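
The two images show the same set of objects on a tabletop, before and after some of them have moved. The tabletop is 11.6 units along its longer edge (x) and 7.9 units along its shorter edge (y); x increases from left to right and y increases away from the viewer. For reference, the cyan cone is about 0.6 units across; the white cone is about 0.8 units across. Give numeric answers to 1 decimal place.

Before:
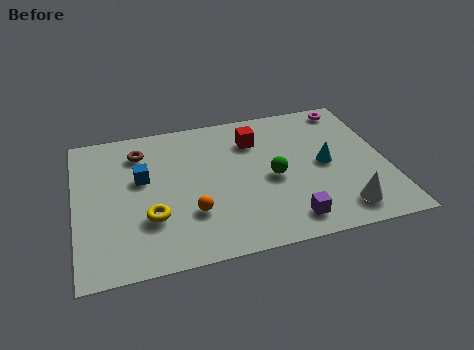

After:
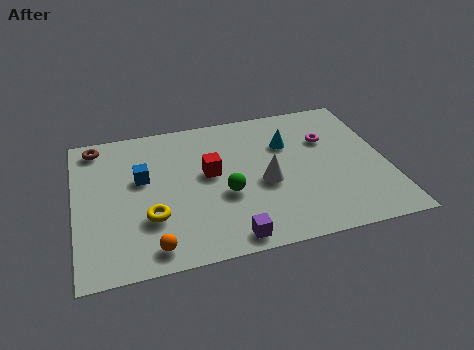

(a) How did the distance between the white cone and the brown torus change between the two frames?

-1.7

They were about 8.7 units apart before and 7.0 after — 1.7 units closer together.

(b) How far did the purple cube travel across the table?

2.2

The purple cube was near (7.7, 1.2) before and (5.5, 0.8) after, so it travelled √(2.2² + 0.4²) ≈ 2.2 units.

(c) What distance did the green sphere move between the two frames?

1.9

The green sphere was near (7.3, 3.6) before and (5.5, 3.1) after, so it travelled √(1.8² + 0.5²) ≈ 1.9 units.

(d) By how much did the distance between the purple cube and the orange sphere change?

-0.9

The distance was about 3.7 in the first image and 2.8 in the second, so they moved 0.9 units closer together.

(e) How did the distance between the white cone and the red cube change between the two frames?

-3.2

The distance was about 5.4 in the first image and 2.2 in the second, so they moved 3.2 units closer together.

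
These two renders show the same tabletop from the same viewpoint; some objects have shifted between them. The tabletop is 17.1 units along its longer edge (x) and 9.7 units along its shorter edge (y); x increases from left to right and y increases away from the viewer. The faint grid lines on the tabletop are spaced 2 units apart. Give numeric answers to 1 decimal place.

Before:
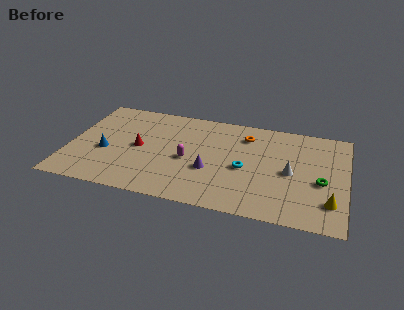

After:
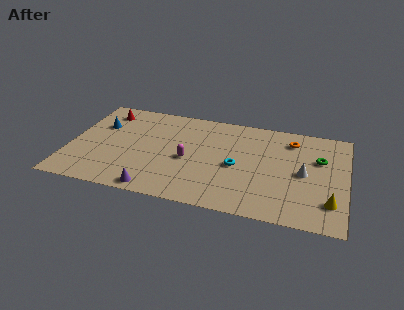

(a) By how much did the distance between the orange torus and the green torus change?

-3.6

They were about 5.9 units apart before and 2.3 after — 3.6 units closer together.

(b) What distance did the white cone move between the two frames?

0.8

The white cone moved from about (13.7, 4.6) to (14.5, 4.7), a distance of √(0.8² + 0.1²) ≈ 0.8.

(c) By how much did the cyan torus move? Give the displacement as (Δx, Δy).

(-0.5, 0.1)

The cyan torus started near (10.9, 4.3) and ended near (10.4, 4.4).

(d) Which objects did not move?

the yellow cone and the magenta capsule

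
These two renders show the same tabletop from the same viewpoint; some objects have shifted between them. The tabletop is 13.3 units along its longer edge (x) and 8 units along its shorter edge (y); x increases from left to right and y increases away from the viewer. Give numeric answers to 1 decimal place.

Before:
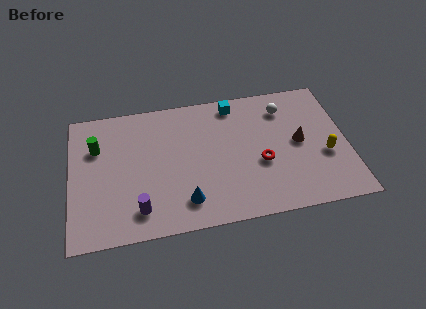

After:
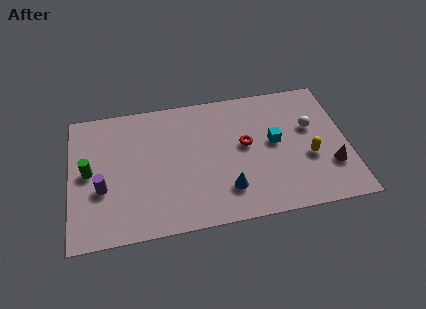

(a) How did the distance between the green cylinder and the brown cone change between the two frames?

+1.8

Before: roughly 9.8 units apart; after: 11.6. That's 1.8 units further apart.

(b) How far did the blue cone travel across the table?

2.0

From (5.4, 1.6) to (7.4, 1.9), the blue cone covered √(2.0² + 0.3²) ≈ 2.0 units.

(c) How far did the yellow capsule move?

0.8

From (12.2, 3.1) to (11.4, 3.1), the yellow capsule covered √(0.8² + 0.0²) ≈ 0.8 units.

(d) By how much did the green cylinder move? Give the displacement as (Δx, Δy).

(-0.4, -1.4)

The green cylinder was at about (1.3, 5.5) and moved to about (0.9, 4.1).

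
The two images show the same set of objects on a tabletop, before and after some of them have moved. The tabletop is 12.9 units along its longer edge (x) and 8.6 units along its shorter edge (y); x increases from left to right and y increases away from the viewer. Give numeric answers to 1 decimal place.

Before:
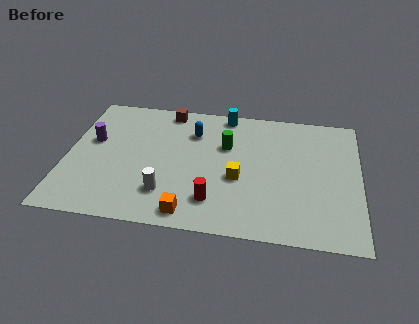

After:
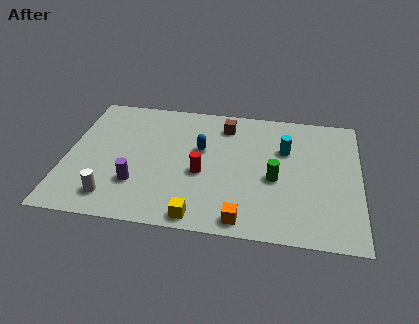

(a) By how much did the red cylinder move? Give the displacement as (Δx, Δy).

(-0.6, 1.7)

The red cylinder started near (6.6, 1.9) and ended near (6.0, 3.6).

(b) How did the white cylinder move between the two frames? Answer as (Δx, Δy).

(-2.3, -0.6)

From the two frames, the white cylinder sits at roughly (4.5, 2.1) before and (2.2, 1.5) after.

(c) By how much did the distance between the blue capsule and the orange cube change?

-0.6

The distance was about 5.3 in the first image and 4.7 in the second, so they moved 0.6 units closer together.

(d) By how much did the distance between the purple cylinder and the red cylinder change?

-3.4

They were about 6.4 units apart before and 3.0 after — 3.4 units closer together.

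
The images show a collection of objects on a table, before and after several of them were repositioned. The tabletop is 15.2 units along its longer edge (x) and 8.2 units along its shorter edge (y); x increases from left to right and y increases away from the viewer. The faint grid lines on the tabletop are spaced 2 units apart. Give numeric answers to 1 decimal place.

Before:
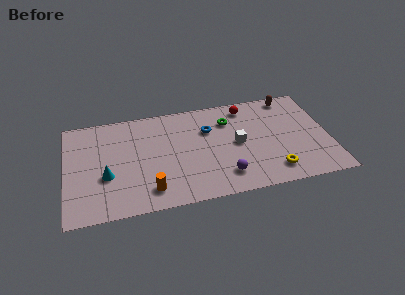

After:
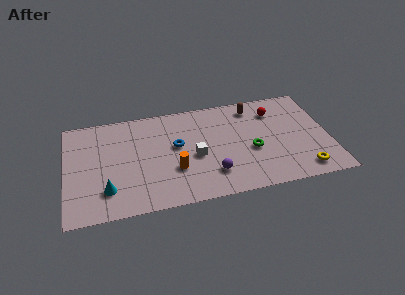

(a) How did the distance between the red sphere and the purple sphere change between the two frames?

+0.3

Before: roughly 5.5 units apart; after: 5.8. That's 0.3 units further apart.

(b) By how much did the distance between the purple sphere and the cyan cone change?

-0.8

They were about 6.8 units apart before and 6.0 after — 0.8 units closer together.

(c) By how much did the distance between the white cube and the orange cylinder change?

-4.4

They were about 5.8 units apart before and 1.4 after — 4.4 units closer together.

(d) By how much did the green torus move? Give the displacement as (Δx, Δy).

(1.2, -2.7)

The green torus started near (9.5, 6.1) and ended near (10.7, 3.4).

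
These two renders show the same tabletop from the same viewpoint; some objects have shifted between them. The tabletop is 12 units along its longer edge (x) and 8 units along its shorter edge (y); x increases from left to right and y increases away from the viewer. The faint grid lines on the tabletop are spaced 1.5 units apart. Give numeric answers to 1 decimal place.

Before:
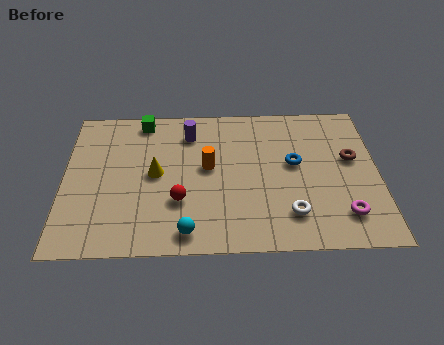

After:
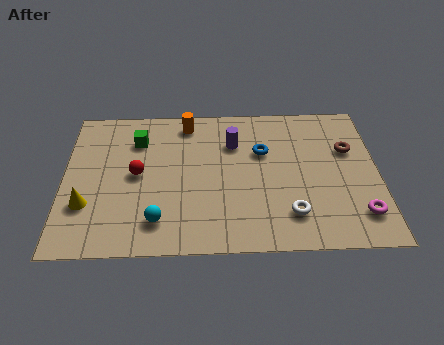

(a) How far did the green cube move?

1.1

The green cube moved from about (3.0, 7.1) to (2.8, 6.0), a distance of √(0.2² + 1.1²) ≈ 1.1.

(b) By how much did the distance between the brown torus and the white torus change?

+0.3

They were about 3.8 units apart before and 4.1 after — 0.3 units further apart.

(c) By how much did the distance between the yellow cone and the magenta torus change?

+2.8

Before: roughly 7.5 units apart; after: 10.3. That's 2.8 units further apart.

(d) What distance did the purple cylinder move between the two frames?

1.8

From (4.8, 6.3) to (6.5, 5.7), the purple cylinder covered √(1.7² + 0.6²) ≈ 1.8 units.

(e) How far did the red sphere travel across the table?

2.2

The red sphere was near (4.4, 2.6) before and (2.8, 4.1) after, so it travelled √(1.6² + 1.5²) ≈ 2.2 units.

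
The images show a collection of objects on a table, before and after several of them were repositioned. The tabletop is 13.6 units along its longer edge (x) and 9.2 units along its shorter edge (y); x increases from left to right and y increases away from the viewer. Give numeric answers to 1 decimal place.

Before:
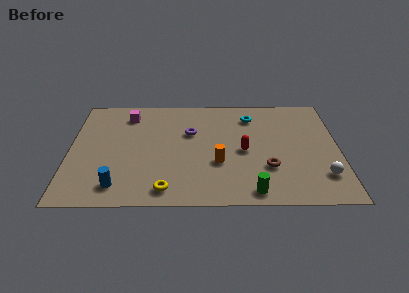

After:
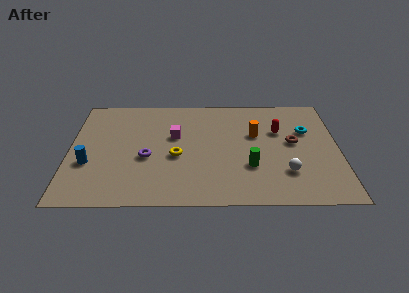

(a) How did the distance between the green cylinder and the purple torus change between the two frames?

-0.5

They were about 5.8 units apart before and 5.3 after — 0.5 units closer together.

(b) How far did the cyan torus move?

3.1

The cyan torus was near (9.2, 7.3) before and (12.0, 6.0) after, so it travelled √(2.8² + 1.3²) ≈ 3.1 units.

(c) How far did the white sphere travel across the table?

1.8

The white sphere moved from about (12.7, 2.2) to (10.9, 2.5), a distance of √(1.8² + 0.3²) ≈ 1.8.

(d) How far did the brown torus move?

2.5

The brown torus was near (10.0, 2.9) before and (11.3, 5.0) after, so it travelled √(1.3² + 2.1²) ≈ 2.5 units.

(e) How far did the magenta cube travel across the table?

3.1

From (2.9, 7.5) to (5.3, 5.6), the magenta cube covered √(2.4² + 1.9²) ≈ 3.1 units.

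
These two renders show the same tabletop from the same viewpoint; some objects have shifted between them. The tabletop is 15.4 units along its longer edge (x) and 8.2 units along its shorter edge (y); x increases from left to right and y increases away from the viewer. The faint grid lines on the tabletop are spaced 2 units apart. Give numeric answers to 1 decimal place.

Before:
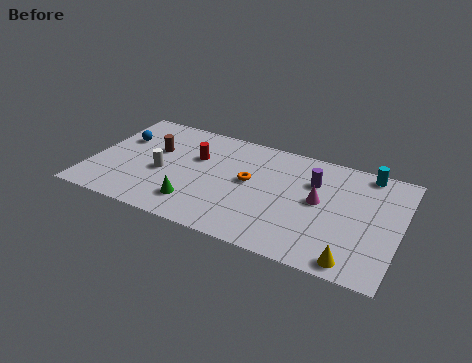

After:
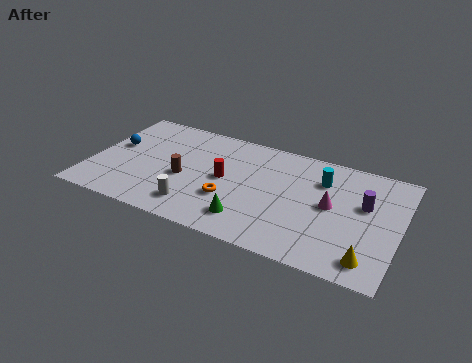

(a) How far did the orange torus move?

1.9

From (7.9, 4.5) to (7.1, 2.8), the orange torus covered √(0.8² + 1.7²) ≈ 1.9 units.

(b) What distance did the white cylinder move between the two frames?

2.7

From (3.6, 3.5) to (5.5, 1.6), the white cylinder covered √(1.9² + 1.9²) ≈ 2.7 units.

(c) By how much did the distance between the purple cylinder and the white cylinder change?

+1.1

Before: roughly 7.7 units apart; after: 8.8. That's 1.1 units further apart.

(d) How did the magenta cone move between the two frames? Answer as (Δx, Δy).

(0.6, -0.1)

From the two frames, the magenta cone sits at roughly (11.4, 4.4) before and (12.0, 4.3) after.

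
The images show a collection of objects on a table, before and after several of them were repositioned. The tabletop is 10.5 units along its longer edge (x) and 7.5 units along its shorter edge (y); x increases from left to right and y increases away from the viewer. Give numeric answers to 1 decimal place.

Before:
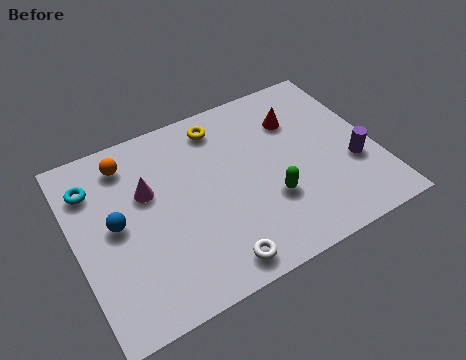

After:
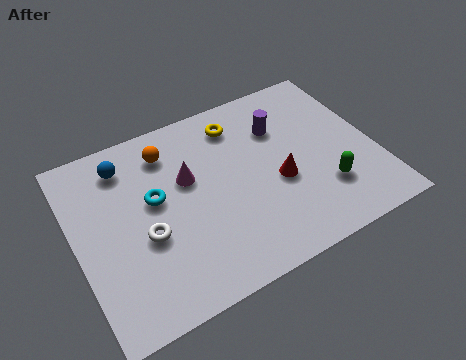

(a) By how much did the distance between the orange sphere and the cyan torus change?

+0.4

They were about 1.4 units apart before and 1.8 after — 0.4 units further apart.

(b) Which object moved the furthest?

the purple cylinder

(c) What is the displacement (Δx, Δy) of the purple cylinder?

(-2.2, 2.6)

The purple cylinder started near (9.6, 2.7) and ended near (7.4, 5.3).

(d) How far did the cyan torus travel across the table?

2.4

The cyan torus moved from about (0.8, 5.7) to (2.8, 4.3), a distance of √(2.0² + 1.4²) ≈ 2.4.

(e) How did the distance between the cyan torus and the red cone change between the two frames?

-2.8

They were about 7.2 units apart before and 4.4 after — 2.8 units closer together.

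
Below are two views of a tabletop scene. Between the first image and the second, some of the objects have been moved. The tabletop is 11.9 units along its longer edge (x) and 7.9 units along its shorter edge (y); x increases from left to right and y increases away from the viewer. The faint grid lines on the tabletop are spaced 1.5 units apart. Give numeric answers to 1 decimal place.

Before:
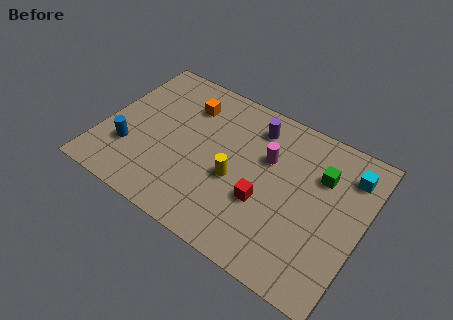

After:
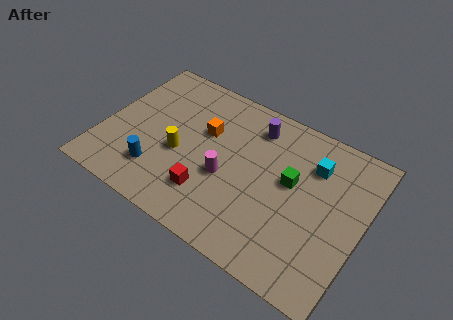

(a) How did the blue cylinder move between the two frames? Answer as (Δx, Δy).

(1.4, -0.5)

From the two frames, the blue cylinder sits at roughly (1.4, 2.4) before and (2.8, 1.9) after.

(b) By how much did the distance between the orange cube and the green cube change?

-2.2

Before: roughly 6.3 units apart; after: 4.1. That's 2.2 units closer together.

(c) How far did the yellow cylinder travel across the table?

2.6

The yellow cylinder moved from about (6.2, 3.3) to (3.6, 3.3), a distance of √(2.6² + 0.0²) ≈ 2.6.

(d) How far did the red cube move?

2.6

From (7.6, 2.9) to (5.2, 2.0), the red cube covered √(2.4² + 0.9²) ≈ 2.6 units.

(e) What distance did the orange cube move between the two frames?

1.4

From (3.5, 6.0) to (4.5, 5.0), the orange cube covered √(1.0² + 1.0²) ≈ 1.4 units.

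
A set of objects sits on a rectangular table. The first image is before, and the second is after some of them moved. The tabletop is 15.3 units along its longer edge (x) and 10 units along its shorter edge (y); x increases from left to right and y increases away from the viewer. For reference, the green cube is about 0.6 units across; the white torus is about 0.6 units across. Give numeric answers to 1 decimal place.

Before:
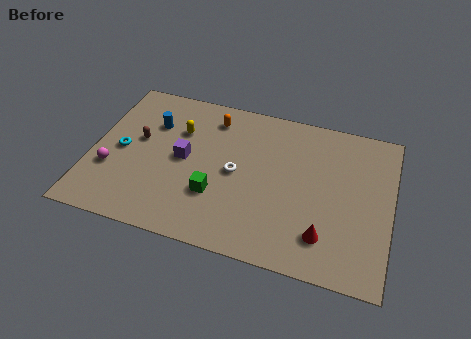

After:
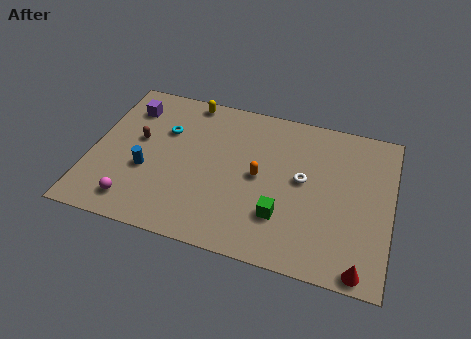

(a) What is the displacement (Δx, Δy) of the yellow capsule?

(0.3, 2.2)

From the two frames, the yellow capsule sits at roughly (4.3, 6.9) before and (4.6, 9.1) after.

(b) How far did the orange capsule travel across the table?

4.2

The orange capsule was near (5.9, 8.2) before and (8.6, 5.0) after, so it travelled √(2.7² + 3.2²) ≈ 4.2 units.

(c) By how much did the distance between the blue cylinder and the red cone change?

+1.1

Before: roughly 10.4 units apart; after: 11.5. That's 1.1 units further apart.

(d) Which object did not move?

the brown capsule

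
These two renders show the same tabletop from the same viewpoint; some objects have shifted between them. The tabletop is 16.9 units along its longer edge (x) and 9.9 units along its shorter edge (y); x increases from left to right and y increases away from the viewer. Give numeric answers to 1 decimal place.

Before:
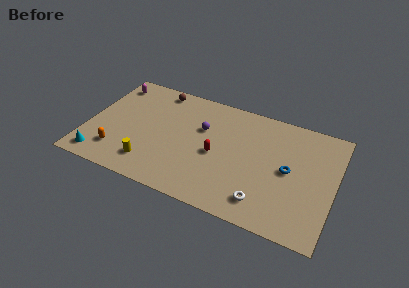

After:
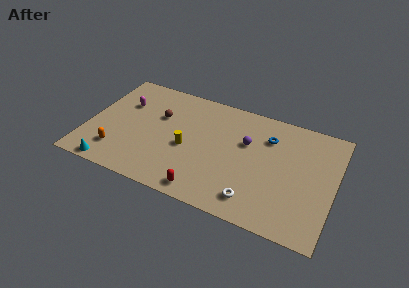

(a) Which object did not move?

the orange capsule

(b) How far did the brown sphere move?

2.4

From (4.3, 8.8) to (4.7, 6.4), the brown sphere covered √(0.4² + 2.4²) ≈ 2.4 units.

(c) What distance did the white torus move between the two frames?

0.6

The white torus was near (12.4, 1.8) before and (11.8, 1.7) after, so it travelled √(0.6² + 0.1²) ≈ 0.6 units.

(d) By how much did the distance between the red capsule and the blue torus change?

+2.3

They were about 4.9 units apart before and 7.2 after — 2.3 units further apart.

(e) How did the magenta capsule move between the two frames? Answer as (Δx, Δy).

(1.1, -1.6)

The magenta capsule was at about (1.1, 8.3) and moved to about (2.2, 6.7).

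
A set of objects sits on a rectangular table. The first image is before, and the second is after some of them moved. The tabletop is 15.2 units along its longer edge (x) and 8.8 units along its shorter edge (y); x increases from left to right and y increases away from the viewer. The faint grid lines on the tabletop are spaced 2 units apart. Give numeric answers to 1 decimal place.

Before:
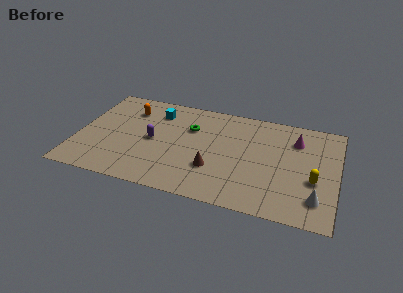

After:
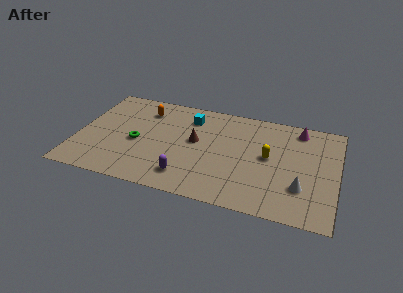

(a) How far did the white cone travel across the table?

1.1

The white cone was near (14.1, 1.9) before and (13.2, 2.6) after, so it travelled √(0.9² + 0.7²) ≈ 1.1 units.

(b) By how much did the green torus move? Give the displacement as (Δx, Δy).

(-3.0, -2.1)

The green torus was at about (6.5, 6.0) and moved to about (3.5, 3.9).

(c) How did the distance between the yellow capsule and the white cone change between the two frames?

+1.4

Before: roughly 1.5 units apart; after: 2.9. That's 1.4 units further apart.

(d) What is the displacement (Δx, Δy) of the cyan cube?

(2.0, 0.0)

From the two frames, the cyan cube sits at roughly (4.4, 6.9) before and (6.4, 6.9) after.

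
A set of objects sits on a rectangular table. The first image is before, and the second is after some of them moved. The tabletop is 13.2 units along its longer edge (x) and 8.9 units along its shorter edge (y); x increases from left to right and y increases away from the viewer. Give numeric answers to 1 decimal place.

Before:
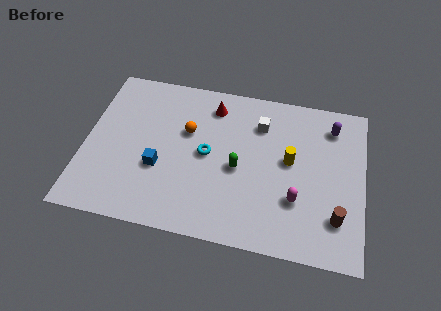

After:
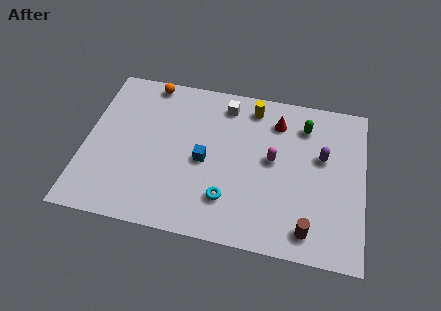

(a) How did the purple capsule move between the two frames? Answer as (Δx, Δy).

(-0.4, -1.8)

The purple capsule was at about (11.6, 7.2) and moved to about (11.2, 5.4).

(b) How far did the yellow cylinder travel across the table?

3.3

The yellow cylinder moved from about (9.7, 4.9) to (7.8, 7.6), a distance of √(1.9² + 2.7²) ≈ 3.3.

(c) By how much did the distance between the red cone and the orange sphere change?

+4.3

Before: roughly 2.0 units apart; after: 6.3. That's 4.3 units further apart.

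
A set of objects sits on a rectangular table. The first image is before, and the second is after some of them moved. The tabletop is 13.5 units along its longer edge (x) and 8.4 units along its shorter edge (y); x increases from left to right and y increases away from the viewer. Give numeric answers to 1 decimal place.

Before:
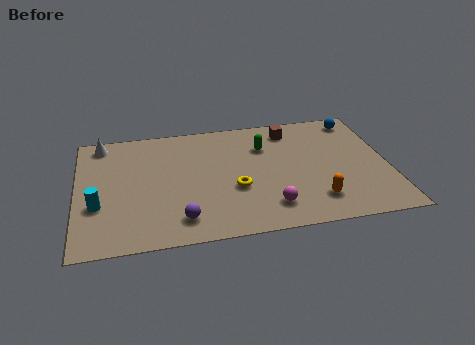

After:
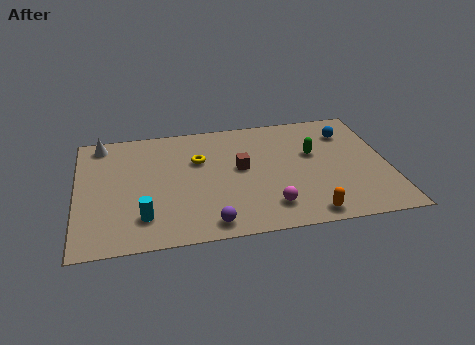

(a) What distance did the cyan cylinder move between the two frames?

2.2

The cyan cylinder was near (0.9, 3.0) before and (2.8, 1.9) after, so it travelled √(1.9² + 1.1²) ≈ 2.2 units.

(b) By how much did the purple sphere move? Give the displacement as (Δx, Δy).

(1.2, -0.5)

The purple sphere was at about (4.4, 1.5) and moved to about (5.6, 1.0).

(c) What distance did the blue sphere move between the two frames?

1.0

The blue sphere moved from about (12.4, 7.3) to (11.9, 6.4), a distance of √(0.5² + 0.9²) ≈ 1.0.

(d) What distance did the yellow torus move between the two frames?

2.7

From (6.8, 3.2) to (5.3, 5.5), the yellow torus covered √(1.5² + 2.3²) ≈ 2.7 units.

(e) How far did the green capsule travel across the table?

2.3

The green capsule was near (8.2, 6.0) before and (10.3, 5.1) after, so it travelled √(2.1² + 0.9²) ≈ 2.3 units.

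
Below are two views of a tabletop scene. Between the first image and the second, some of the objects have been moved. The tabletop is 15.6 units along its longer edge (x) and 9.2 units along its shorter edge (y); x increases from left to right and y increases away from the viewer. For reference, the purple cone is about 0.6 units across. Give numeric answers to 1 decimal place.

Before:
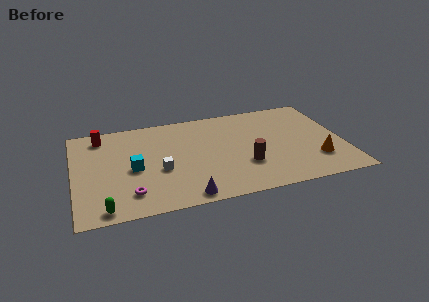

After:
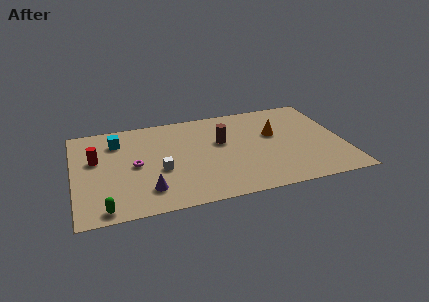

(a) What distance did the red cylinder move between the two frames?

2.2

The red cylinder was near (1.7, 7.8) before and (1.3, 5.6) after, so it travelled √(0.4² + 2.2²) ≈ 2.2 units.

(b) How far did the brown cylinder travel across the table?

2.9

The brown cylinder moved from about (9.8, 3.0) to (8.6, 5.6), a distance of √(1.2² + 2.6²) ≈ 2.9.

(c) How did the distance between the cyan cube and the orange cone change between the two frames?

-1.4

Before: roughly 10.6 units apart; after: 9.2. That's 1.4 units closer together.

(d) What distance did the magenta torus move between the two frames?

2.6

The magenta torus moved from about (3.1, 1.9) to (3.5, 4.5), a distance of √(0.4² + 2.6²) ≈ 2.6.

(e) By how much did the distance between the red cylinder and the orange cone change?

-2.9

They were about 13.3 units apart before and 10.4 after — 2.9 units closer together.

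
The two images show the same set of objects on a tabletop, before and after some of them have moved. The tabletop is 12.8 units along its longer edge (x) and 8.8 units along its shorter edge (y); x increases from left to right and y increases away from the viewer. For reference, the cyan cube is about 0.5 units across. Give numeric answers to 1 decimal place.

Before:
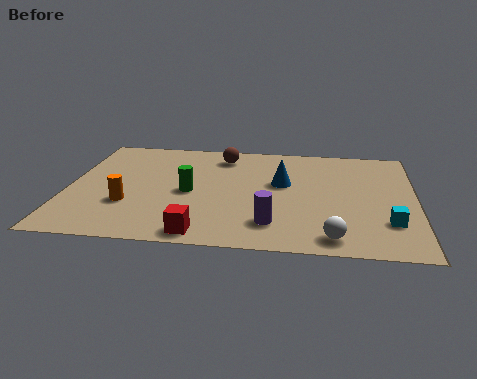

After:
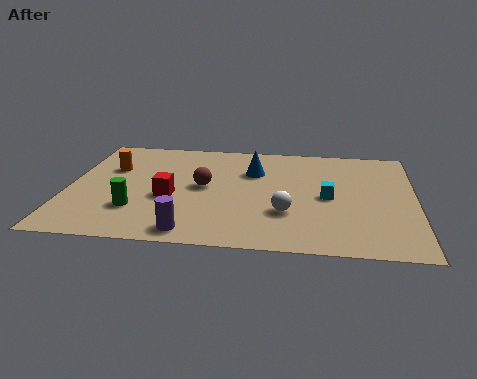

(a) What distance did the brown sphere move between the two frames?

2.8

The brown sphere moved from about (5.6, 7.3) to (5.0, 4.6), a distance of √(0.6² + 2.7²) ≈ 2.8.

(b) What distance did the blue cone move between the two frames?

1.4

The blue cone was near (7.9, 5.2) before and (6.8, 6.1) after, so it travelled √(1.1² + 0.9²) ≈ 1.4 units.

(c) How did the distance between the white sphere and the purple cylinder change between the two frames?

+1.5

Before: roughly 2.3 units apart; after: 3.8. That's 1.5 units further apart.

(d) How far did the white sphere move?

2.4

The white sphere was near (9.8, 1.1) before and (8.1, 2.8) after, so it travelled √(1.7² + 1.7²) ≈ 2.4 units.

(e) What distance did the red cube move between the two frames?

3.0

The red cube was near (5.1, 0.9) before and (3.8, 3.6) after, so it travelled √(1.3² + 2.7²) ≈ 3.0 units.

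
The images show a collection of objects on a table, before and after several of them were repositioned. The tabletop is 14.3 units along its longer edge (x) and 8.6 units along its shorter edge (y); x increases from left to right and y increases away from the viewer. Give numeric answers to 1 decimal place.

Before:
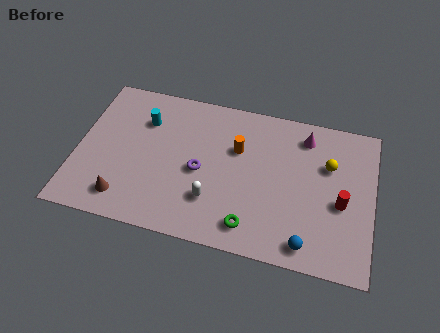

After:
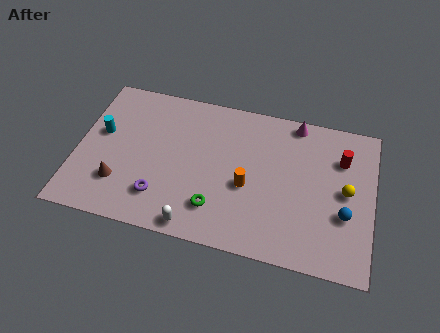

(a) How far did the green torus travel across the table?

1.8

The green torus moved from about (8.6, 1.4) to (6.9, 2.0), a distance of √(1.7² + 0.6²) ≈ 1.8.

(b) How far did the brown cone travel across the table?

0.9

From (2.5, 1.5) to (2.2, 2.3), the brown cone covered √(0.3² + 0.8²) ≈ 0.9 units.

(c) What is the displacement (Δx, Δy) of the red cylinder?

(-0.1, 2.5)

The red cylinder started near (12.8, 3.7) and ended near (12.7, 6.2).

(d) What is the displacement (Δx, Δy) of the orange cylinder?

(0.6, -2.0)

From the two frames, the orange cylinder sits at roughly (7.7, 5.6) before and (8.3, 3.6) after.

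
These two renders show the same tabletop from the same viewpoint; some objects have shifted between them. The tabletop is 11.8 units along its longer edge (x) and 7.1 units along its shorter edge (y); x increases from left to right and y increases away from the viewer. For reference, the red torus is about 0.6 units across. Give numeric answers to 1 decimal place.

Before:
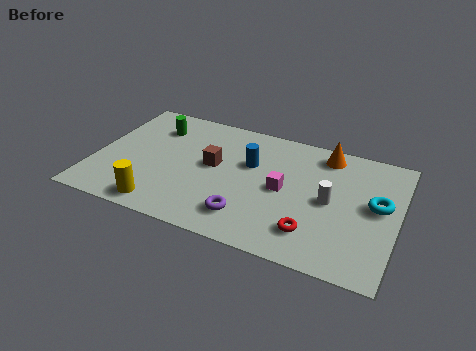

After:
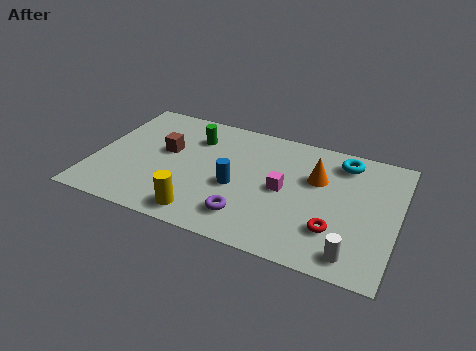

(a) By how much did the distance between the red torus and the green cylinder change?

-0.9

They were about 7.6 units apart before and 6.7 after — 0.9 units closer together.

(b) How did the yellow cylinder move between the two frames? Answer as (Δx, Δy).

(1.6, 0.1)

From the two frames, the yellow cylinder sits at roughly (2.9, 0.9) before and (4.5, 1.0) after.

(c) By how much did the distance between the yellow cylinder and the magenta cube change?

-1.4

Before: roughly 5.2 units apart; after: 3.8. That's 1.4 units closer together.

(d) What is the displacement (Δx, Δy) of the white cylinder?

(1.1, -2.5)

The white cylinder was at about (9.2, 3.5) and moved to about (10.3, 1.0).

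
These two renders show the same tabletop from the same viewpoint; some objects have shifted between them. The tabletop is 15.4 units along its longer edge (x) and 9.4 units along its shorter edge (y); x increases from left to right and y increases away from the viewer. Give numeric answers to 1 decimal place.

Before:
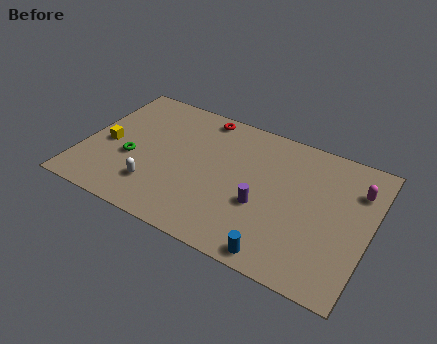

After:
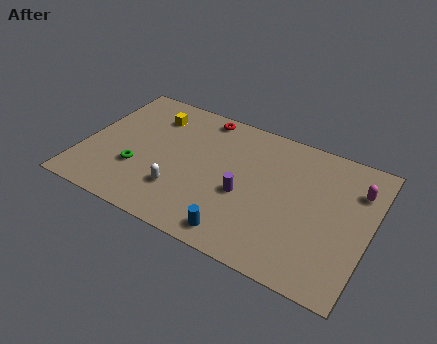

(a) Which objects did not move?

the magenta capsule and the red torus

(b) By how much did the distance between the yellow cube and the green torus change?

+2.7

Before: roughly 1.5 units apart; after: 4.2. That's 2.7 units further apart.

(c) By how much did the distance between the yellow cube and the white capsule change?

+1.7

They were about 3.5 units apart before and 5.2 after — 1.7 units further apart.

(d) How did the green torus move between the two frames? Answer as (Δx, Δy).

(0.4, -0.6)

The green torus started near (2.7, 3.7) and ended near (3.1, 3.1).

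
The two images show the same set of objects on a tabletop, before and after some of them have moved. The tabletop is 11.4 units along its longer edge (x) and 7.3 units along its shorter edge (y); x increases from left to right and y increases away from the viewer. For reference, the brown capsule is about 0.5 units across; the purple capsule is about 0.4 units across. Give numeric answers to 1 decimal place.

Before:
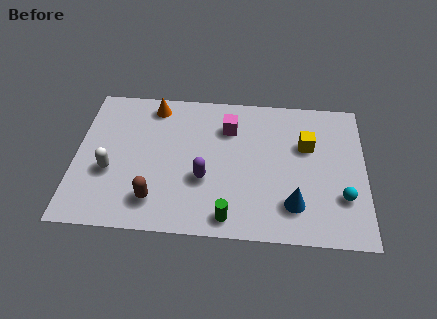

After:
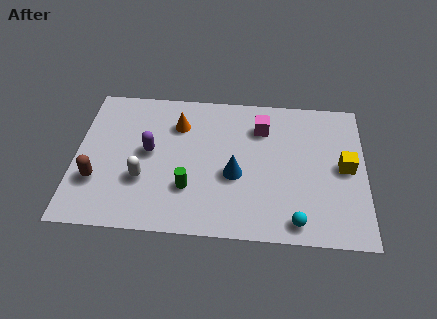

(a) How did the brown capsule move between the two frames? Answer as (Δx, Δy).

(-2.3, 0.8)

The brown capsule started near (3.2, 1.5) and ended near (0.9, 2.3).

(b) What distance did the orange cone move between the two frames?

1.3

The orange cone moved from about (3.0, 6.3) to (4.0, 5.4), a distance of √(1.0² + 0.9²) ≈ 1.3.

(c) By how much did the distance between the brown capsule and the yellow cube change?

+3.1

Before: roughly 6.7 units apart; after: 9.8. That's 3.1 units further apart.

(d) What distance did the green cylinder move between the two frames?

2.1

The green cylinder moved from about (6.1, 0.9) to (4.5, 2.2), a distance of √(1.6² + 1.3²) ≈ 2.1.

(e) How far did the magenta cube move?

1.3

The magenta cube moved from about (6.0, 5.4) to (7.3, 5.5), a distance of √(1.3² + 0.1²) ≈ 1.3.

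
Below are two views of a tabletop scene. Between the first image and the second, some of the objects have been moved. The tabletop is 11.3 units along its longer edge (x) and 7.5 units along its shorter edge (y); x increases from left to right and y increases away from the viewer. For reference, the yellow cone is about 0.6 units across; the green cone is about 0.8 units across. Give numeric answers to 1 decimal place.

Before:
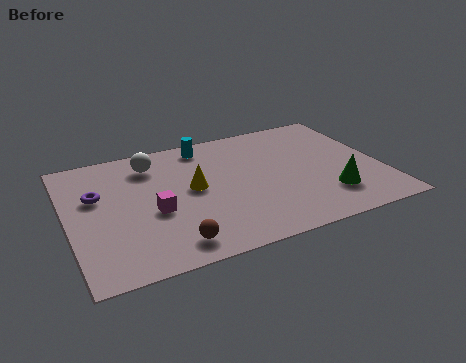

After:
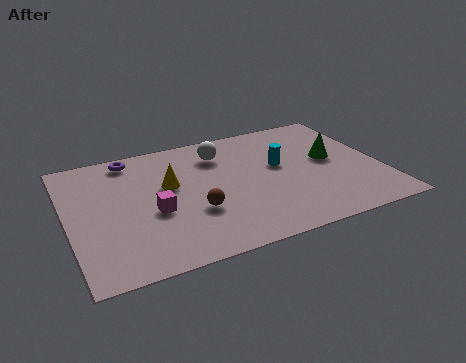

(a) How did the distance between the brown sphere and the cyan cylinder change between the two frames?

-2.0

The distance was about 5.7 in the first image and 3.7 in the second, so they moved 2.0 units closer together.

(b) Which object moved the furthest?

the cyan cylinder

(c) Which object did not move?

the magenta cube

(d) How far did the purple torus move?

2.4

From (1.1, 4.7) to (2.5, 6.6), the purple torus covered √(1.4² + 1.9²) ≈ 2.4 units.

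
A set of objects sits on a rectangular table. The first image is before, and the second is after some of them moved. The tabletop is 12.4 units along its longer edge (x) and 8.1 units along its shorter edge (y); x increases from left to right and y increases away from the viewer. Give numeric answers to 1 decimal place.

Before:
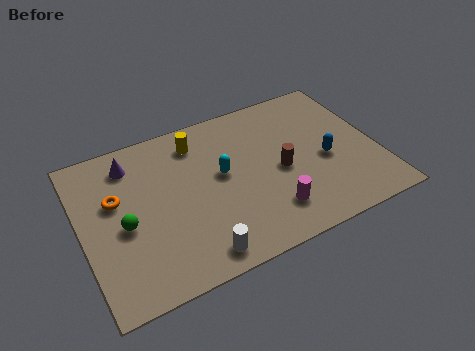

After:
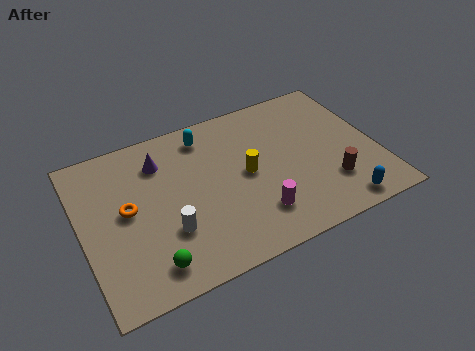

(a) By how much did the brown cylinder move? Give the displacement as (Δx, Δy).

(1.9, -1.5)

From the two frames, the brown cylinder sits at roughly (8.3, 3.7) before and (10.2, 2.2) after.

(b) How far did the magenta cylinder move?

0.6

From (7.6, 1.8) to (7.0, 1.9), the magenta cylinder covered √(0.6² + 0.1²) ≈ 0.6 units.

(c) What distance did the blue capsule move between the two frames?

2.6

The blue capsule moved from about (10.2, 3.5) to (10.4, 0.9), a distance of √(0.2² + 2.6²) ≈ 2.6.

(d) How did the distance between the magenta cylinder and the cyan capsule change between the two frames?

+1.9

Before: roughly 3.2 units apart; after: 5.1. That's 1.9 units further apart.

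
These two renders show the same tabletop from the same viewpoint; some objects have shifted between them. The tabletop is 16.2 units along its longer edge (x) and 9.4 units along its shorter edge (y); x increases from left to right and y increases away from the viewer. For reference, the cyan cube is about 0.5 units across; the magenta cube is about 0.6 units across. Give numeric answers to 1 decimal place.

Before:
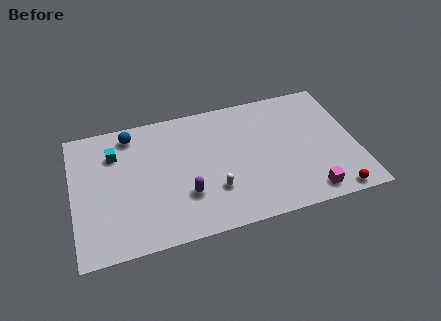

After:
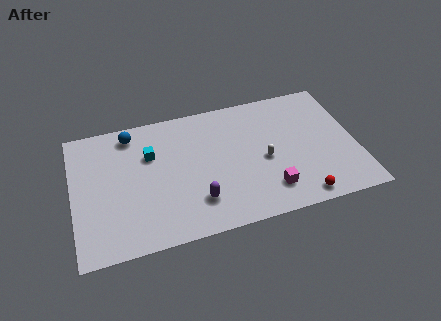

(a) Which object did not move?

the blue sphere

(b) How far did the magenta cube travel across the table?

2.3

From (13.2, 1.2) to (11.0, 2.0), the magenta cube covered √(2.2² + 0.8²) ≈ 2.3 units.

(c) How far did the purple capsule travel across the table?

0.8

The purple capsule was near (6.3, 2.9) before and (6.9, 2.3) after, so it travelled √(0.6² + 0.6²) ≈ 0.8 units.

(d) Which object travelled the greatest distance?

the white capsule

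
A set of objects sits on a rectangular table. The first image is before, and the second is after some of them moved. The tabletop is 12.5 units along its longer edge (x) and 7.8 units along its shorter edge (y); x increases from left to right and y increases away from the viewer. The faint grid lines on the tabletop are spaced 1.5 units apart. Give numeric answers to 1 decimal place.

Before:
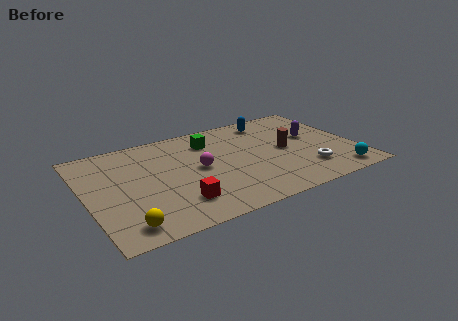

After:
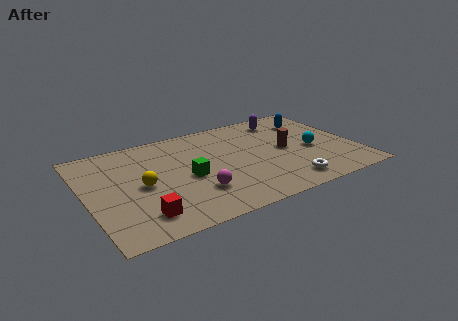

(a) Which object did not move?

the brown cylinder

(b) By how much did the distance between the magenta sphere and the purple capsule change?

+1.0

Before: roughly 5.5 units apart; after: 6.5. That's 1.0 units further apart.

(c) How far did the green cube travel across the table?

2.9

The green cube was near (6.0, 6.0) before and (4.6, 3.5) after, so it travelled √(1.4² + 2.5²) ≈ 2.9 units.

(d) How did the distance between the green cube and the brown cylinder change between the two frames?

+0.8

They were about 3.9 units apart before and 4.7 after — 0.8 units further apart.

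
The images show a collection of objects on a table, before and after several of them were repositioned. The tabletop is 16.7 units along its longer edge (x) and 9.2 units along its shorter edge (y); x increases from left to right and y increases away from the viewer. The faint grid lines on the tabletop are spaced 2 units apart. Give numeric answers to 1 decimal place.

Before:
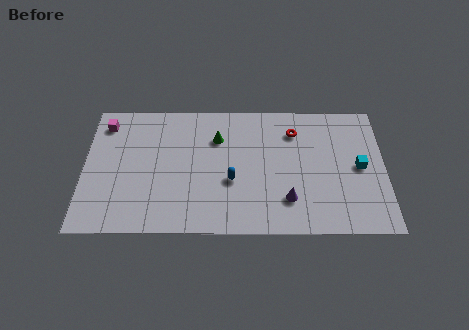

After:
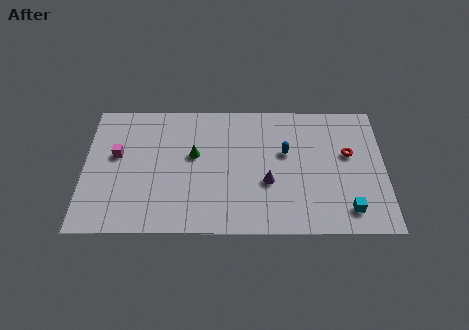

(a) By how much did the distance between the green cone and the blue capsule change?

+2.0

Before: roughly 3.1 units apart; after: 5.1. That's 2.0 units further apart.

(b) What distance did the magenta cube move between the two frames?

2.3

The magenta cube was near (1.1, 7.6) before and (1.8, 5.4) after, so it travelled √(0.7² + 2.2²) ≈ 2.3 units.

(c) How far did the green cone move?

1.8

The green cone moved from about (7.4, 6.6) to (6.1, 5.4), a distance of √(1.3² + 1.2²) ≈ 1.8.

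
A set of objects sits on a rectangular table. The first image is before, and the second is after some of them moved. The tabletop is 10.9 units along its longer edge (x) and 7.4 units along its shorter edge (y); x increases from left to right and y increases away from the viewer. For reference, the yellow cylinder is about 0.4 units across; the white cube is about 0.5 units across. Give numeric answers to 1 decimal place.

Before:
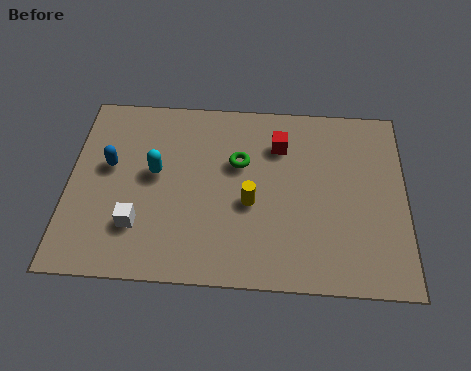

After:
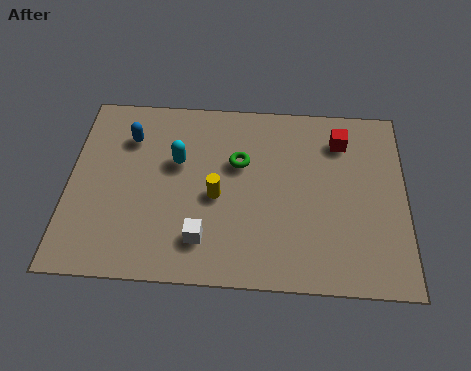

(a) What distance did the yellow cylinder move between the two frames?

1.1

The yellow cylinder was near (5.9, 3.1) before and (4.8, 3.3) after, so it travelled √(1.1² + 0.2²) ≈ 1.1 units.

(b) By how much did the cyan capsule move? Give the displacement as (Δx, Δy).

(0.7, 0.5)

The cyan capsule started near (2.8, 4.1) and ended near (3.5, 4.6).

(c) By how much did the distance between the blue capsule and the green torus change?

-0.5

They were about 4.2 units apart before and 3.7 after — 0.5 units closer together.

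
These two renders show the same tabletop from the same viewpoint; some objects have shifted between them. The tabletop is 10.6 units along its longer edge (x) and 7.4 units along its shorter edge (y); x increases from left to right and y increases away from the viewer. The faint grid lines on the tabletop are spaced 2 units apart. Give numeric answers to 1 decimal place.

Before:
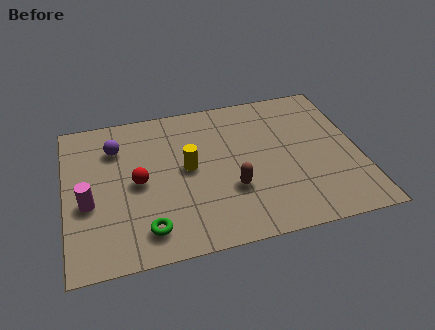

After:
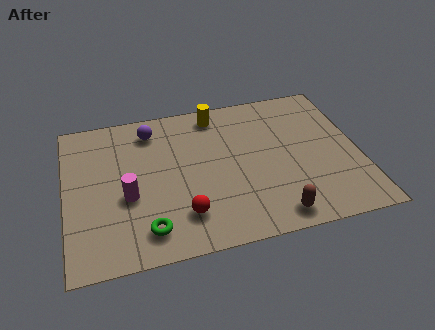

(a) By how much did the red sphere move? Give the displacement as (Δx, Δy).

(1.5, -1.9)

From the two frames, the red sphere sits at roughly (2.6, 3.6) before and (4.1, 1.7) after.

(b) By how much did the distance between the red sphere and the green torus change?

-0.9

Before: roughly 2.3 units apart; after: 1.4. That's 0.9 units closer together.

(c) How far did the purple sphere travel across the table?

1.4

The purple sphere moved from about (1.9, 5.5) to (3.2, 6.1), a distance of √(1.3² + 0.6²) ≈ 1.4.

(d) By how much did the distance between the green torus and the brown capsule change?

+1.2

Before: roughly 3.3 units apart; after: 4.5. That's 1.2 units further apart.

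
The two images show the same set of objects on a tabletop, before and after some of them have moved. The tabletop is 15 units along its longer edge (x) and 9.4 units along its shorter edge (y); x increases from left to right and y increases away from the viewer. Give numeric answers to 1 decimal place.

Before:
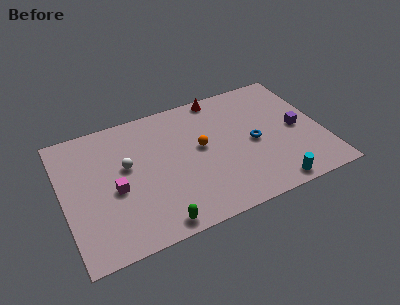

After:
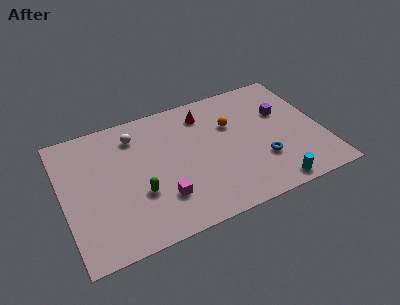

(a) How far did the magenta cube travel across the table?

3.0

From (2.9, 4.1) to (5.4, 2.5), the magenta cube covered √(2.5² + 1.6²) ≈ 3.0 units.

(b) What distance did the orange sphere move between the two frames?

2.1

The orange sphere moved from about (8.0, 5.2) to (9.9, 6.2), a distance of √(1.9² + 1.0²) ≈ 2.1.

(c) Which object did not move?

the cyan cylinder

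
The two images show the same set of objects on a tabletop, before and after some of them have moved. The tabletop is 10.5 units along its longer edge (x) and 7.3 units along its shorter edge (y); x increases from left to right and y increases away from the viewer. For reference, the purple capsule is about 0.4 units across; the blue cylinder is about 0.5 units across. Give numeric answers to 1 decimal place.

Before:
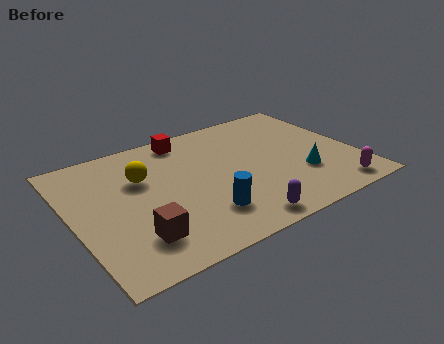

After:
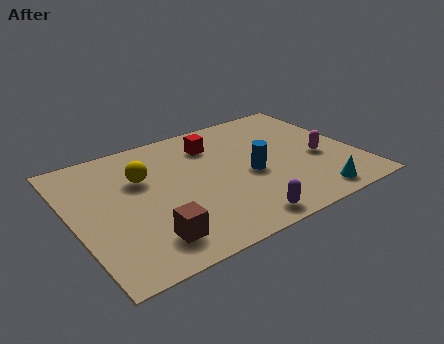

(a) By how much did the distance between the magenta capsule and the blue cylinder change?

-2.3

They were about 4.9 units apart before and 2.6 after — 2.3 units closer together.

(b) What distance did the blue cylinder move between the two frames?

2.4

The blue cylinder was near (4.5, 1.8) before and (6.5, 3.2) after, so it travelled √(2.0² + 1.4²) ≈ 2.4 units.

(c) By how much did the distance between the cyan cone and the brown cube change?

-0.3

They were about 6.3 units apart before and 6.0 after — 0.3 units closer together.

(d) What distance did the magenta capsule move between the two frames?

2.1

The magenta capsule was near (9.3, 0.9) before and (9.1, 3.0) after, so it travelled √(0.2² + 2.1²) ≈ 2.1 units.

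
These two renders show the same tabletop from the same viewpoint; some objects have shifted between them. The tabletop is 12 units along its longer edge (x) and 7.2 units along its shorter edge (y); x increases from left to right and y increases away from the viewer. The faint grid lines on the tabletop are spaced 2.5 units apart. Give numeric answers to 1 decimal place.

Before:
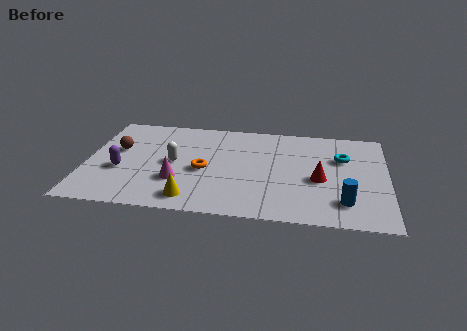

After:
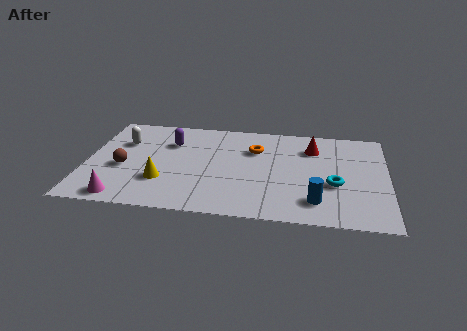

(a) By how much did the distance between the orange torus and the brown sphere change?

+1.9

Before: roughly 3.7 units apart; after: 5.6. That's 1.9 units further apart.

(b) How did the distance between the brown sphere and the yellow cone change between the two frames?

-2.7

The distance was about 4.5 in the first image and 1.8 in the second, so they moved 2.7 units closer together.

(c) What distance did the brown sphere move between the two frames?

1.3

The brown sphere was near (1.2, 4.3) before and (1.5, 3.0) after, so it travelled √(0.3² + 1.3²) ≈ 1.3 units.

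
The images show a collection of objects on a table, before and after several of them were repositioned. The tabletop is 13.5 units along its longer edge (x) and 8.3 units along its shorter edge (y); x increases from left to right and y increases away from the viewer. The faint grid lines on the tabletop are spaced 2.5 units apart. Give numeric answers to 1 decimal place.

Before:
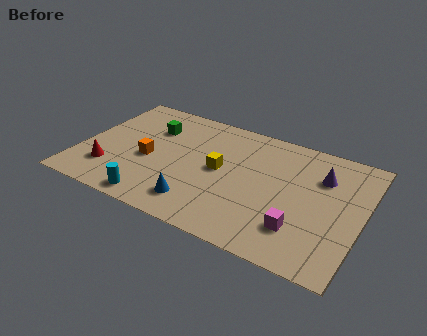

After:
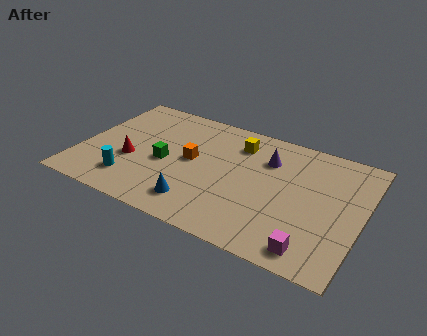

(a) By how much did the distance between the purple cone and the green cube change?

-3.1

The distance was about 8.3 in the first image and 5.2 in the second, so they moved 3.1 units closer together.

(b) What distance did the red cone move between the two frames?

1.4

The red cone moved from about (1.6, 2.1) to (2.5, 3.2), a distance of √(0.9² + 1.1²) ≈ 1.4.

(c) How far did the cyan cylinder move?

1.6

The cyan cylinder was near (4.0, 0.9) before and (2.7, 1.8) after, so it travelled √(1.3² + 0.9²) ≈ 1.6 units.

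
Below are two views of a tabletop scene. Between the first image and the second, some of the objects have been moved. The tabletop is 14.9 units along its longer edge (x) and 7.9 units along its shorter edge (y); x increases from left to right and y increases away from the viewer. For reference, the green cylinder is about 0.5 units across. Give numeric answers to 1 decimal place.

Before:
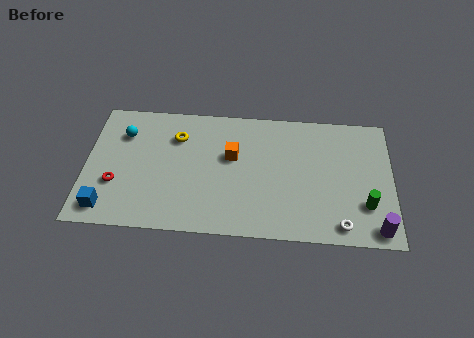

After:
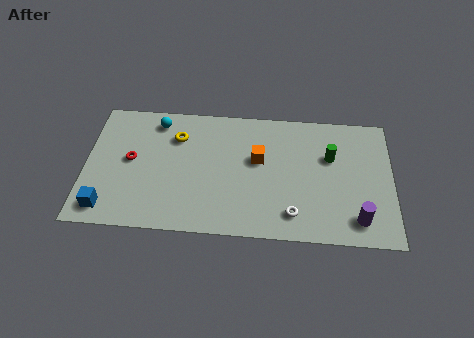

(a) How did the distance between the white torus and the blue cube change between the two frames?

-2.3

The distance was about 11.3 in the first image and 9.0 in the second, so they moved 2.3 units closer together.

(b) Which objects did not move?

the yellow torus and the blue cube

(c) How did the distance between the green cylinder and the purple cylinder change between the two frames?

+2.4

Before: roughly 1.5 units apart; after: 3.9. That's 2.4 units further apart.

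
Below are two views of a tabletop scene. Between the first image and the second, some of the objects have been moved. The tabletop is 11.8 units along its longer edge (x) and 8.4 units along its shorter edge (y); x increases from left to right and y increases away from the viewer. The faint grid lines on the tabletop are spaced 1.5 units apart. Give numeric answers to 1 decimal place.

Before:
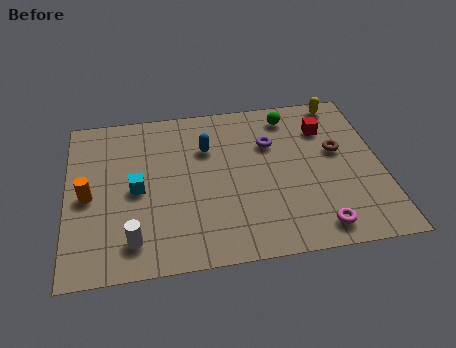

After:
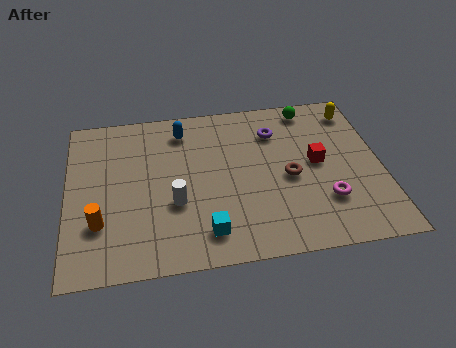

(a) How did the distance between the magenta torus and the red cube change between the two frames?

-3.1

They were about 5.1 units apart before and 2.0 after — 3.1 units closer together.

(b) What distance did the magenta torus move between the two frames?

1.4

The magenta torus was near (9.2, 1.1) before and (9.6, 2.4) after, so it travelled √(0.4² + 1.3²) ≈ 1.4 units.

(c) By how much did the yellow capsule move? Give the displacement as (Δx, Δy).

(0.5, -0.6)

From the two frames, the yellow capsule sits at roughly (10.5, 7.6) before and (11.0, 7.0) after.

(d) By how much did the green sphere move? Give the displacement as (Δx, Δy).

(0.8, 0.3)

The green sphere was at about (8.5, 7.1) and moved to about (9.3, 7.4).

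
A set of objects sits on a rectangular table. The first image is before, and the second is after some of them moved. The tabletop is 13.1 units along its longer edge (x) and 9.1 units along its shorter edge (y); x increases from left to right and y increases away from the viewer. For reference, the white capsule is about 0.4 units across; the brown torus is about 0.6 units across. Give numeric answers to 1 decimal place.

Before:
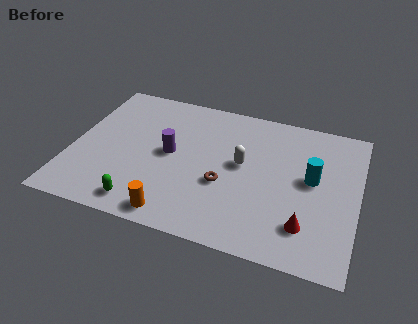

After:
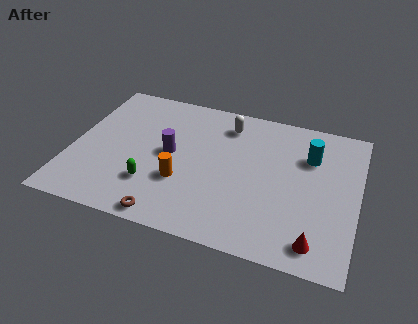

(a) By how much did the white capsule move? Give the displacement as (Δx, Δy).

(-0.9, 2.4)

The white capsule was at about (7.8, 5.0) and moved to about (6.9, 7.4).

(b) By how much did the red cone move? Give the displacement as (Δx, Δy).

(0.5, -0.8)

The red cone was at about (10.9, 2.1) and moved to about (11.4, 1.3).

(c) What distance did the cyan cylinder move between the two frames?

1.4

The cyan cylinder was near (11.0, 5.0) before and (10.8, 6.4) after, so it travelled √(0.2² + 1.4²) ≈ 1.4 units.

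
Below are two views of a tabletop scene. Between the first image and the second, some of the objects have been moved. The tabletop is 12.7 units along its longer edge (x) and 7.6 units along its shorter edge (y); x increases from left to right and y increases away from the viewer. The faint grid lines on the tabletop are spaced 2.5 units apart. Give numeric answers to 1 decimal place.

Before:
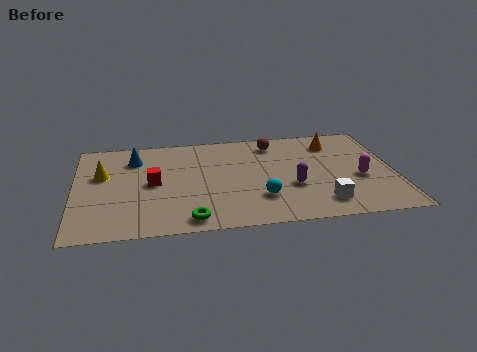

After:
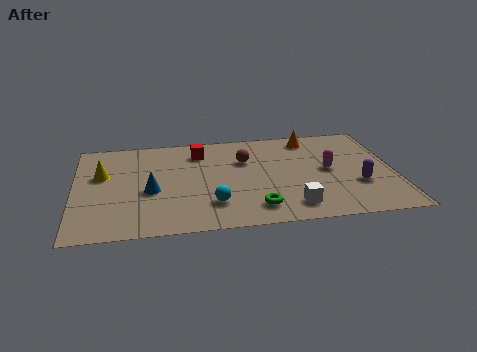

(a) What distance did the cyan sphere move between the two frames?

1.9

From (7.3, 2.1) to (5.4, 1.9), the cyan sphere covered √(1.9² + 0.2²) ≈ 1.9 units.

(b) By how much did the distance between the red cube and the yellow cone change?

+1.9

Before: roughly 2.2 units apart; after: 4.1. That's 1.9 units further apart.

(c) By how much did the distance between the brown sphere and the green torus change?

-2.7

Before: roughly 6.4 units apart; after: 3.7. That's 2.7 units closer together.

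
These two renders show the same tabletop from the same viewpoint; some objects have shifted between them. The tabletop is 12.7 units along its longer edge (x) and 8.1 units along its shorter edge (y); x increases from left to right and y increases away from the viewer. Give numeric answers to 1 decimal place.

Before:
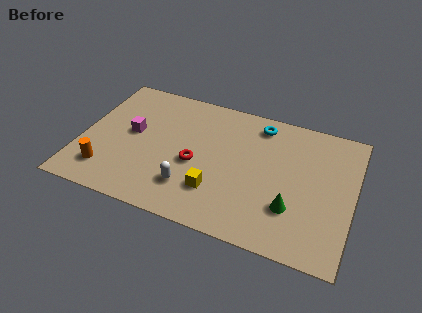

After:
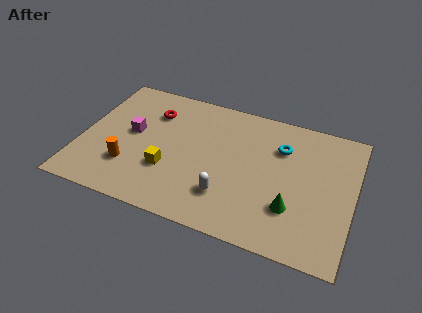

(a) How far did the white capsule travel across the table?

1.7

The white capsule was near (5.3, 2.0) before and (7.0, 2.1) after, so it travelled √(1.7² + 0.1²) ≈ 1.7 units.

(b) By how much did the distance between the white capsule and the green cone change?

-1.7

Before: roughly 4.7 units apart; after: 3.0. That's 1.7 units closer together.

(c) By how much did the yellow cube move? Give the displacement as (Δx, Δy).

(-2.3, 0.5)

From the two frames, the yellow cube sits at roughly (6.5, 2.2) before and (4.2, 2.7) after.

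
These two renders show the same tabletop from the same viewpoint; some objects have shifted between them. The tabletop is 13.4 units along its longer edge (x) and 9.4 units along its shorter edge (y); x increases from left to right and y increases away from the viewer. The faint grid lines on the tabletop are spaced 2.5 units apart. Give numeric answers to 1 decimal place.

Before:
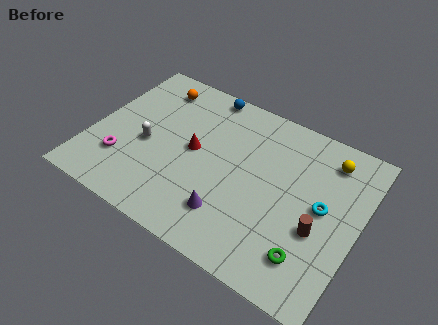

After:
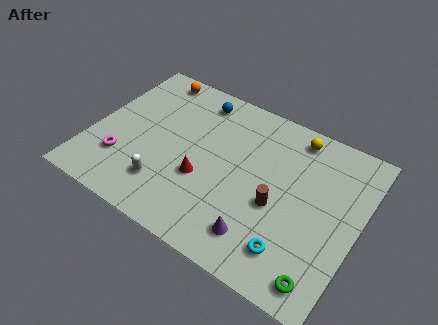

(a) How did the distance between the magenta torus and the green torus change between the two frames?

+0.9

They were about 9.6 units apart before and 10.5 after — 0.9 units further apart.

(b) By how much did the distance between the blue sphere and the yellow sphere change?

-1.6

Before: roughly 6.6 units apart; after: 5.0. That's 1.6 units closer together.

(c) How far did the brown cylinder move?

2.1

The brown cylinder was near (11.6, 3.6) before and (9.5, 3.9) after, so it travelled √(2.1² + 0.3²) ≈ 2.1 units.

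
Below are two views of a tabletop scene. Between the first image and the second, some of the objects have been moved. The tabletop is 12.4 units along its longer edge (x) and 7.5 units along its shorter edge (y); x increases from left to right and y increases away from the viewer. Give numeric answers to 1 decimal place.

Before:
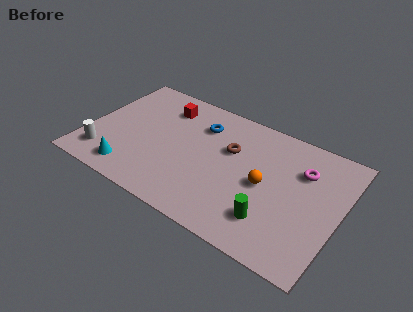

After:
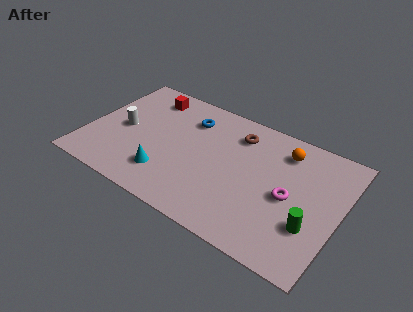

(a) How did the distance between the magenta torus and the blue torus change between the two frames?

+0.6

Before: roughly 5.1 units apart; after: 5.7. That's 0.6 units further apart.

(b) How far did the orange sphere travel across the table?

2.5

The orange sphere was near (8.8, 3.6) before and (9.4, 6.0) after, so it travelled √(0.6² + 2.4²) ≈ 2.5 units.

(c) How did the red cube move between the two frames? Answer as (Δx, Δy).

(-0.9, 0.3)

The red cube started near (3.4, 5.9) and ended near (2.5, 6.2).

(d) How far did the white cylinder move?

2.2

The white cylinder moved from about (1.1, 1.5) to (1.7, 3.6), a distance of √(0.6² + 2.1²) ≈ 2.2.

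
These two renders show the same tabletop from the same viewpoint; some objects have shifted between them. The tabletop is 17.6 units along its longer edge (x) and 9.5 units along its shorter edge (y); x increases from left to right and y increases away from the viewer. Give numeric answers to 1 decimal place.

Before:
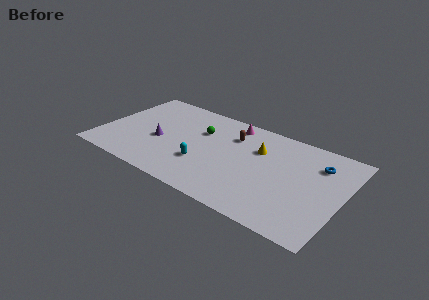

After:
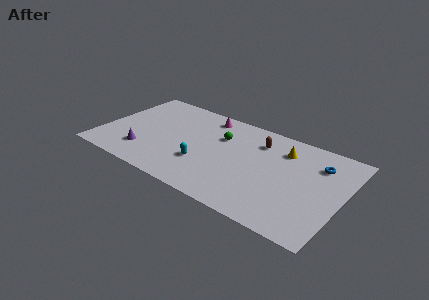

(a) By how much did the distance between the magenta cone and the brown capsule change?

+2.9

Before: roughly 1.3 units apart; after: 4.2. That's 2.9 units further apart.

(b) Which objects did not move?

the blue torus and the cyan capsule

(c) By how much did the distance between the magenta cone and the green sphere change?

-0.6

The distance was about 2.8 in the first image and 2.2 in the second, so they moved 0.6 units closer together.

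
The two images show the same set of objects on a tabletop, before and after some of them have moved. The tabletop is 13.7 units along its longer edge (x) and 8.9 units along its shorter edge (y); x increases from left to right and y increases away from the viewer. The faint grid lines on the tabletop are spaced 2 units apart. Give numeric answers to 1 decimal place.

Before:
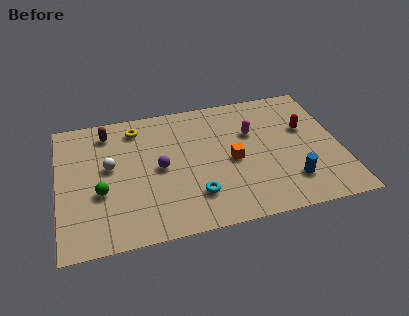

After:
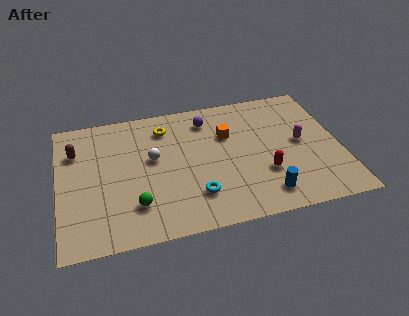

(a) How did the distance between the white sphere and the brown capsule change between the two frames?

+1.5

They were about 2.4 units apart before and 3.9 after — 1.5 units further apart.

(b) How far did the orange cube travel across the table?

1.8

From (8.4, 4.1) to (8.3, 5.9), the orange cube covered √(0.1² + 1.8²) ≈ 1.8 units.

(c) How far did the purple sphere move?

3.8

The purple sphere was near (4.9, 4.4) before and (7.4, 7.2) after, so it travelled √(2.5² + 2.8²) ≈ 3.8 units.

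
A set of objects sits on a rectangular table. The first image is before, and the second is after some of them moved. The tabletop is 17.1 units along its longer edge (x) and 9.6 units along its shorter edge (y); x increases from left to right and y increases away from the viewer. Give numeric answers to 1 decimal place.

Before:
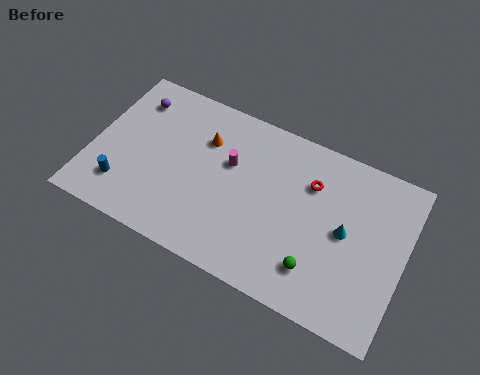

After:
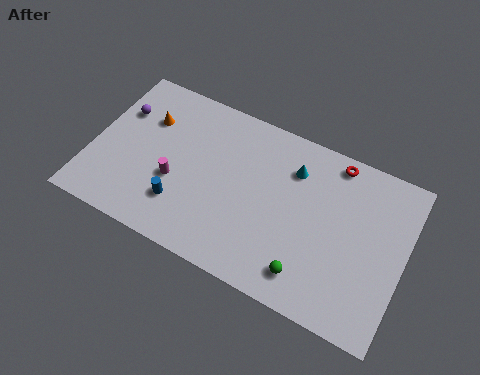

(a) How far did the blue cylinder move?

3.2

The blue cylinder moved from about (2.0, 2.2) to (5.2, 2.5), a distance of √(3.2² + 0.3²) ≈ 3.2.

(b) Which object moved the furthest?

the cyan cone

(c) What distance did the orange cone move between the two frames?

3.2

The orange cone was near (5.9, 6.8) before and (2.7, 6.7) after, so it travelled √(3.2² + 0.1²) ≈ 3.2 units.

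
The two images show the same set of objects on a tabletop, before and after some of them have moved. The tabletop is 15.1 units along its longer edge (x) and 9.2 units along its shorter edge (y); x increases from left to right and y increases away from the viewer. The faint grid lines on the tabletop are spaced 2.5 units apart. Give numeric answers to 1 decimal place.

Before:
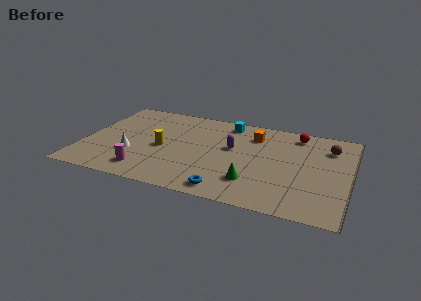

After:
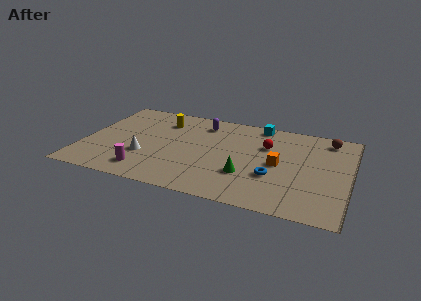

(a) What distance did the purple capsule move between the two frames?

2.8

The purple capsule was near (8.4, 5.4) before and (6.5, 7.5) after, so it travelled √(1.9² + 2.1²) ≈ 2.8 units.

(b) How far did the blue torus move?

3.2

From (8.5, 1.1) to (10.9, 3.2), the blue torus covered √(2.4² + 2.1²) ≈ 3.2 units.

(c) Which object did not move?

the magenta cylinder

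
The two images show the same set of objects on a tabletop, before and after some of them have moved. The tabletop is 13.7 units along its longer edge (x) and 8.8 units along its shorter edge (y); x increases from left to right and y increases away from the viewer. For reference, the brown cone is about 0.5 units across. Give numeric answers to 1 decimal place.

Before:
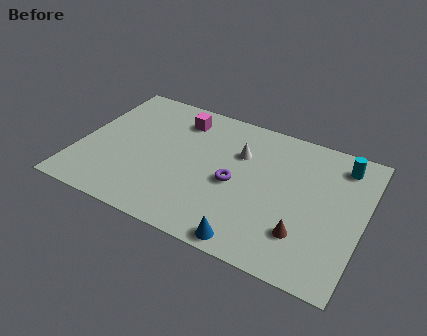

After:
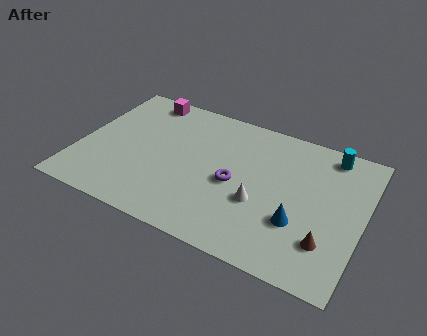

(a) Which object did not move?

the purple torus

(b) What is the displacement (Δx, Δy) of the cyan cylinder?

(-0.6, 0.4)

The cyan cylinder started near (12.4, 7.3) and ended near (11.8, 7.7).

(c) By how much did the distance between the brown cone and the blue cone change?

-1.2

The distance was about 2.7 in the first image and 1.5 in the second, so they moved 1.2 units closer together.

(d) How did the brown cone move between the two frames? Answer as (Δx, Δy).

(1.1, 0.0)

The brown cone started near (11.1, 2.3) and ended near (12.2, 2.3).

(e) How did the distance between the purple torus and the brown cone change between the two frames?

+1.0

They were about 3.9 units apart before and 4.9 after — 1.0 units further apart.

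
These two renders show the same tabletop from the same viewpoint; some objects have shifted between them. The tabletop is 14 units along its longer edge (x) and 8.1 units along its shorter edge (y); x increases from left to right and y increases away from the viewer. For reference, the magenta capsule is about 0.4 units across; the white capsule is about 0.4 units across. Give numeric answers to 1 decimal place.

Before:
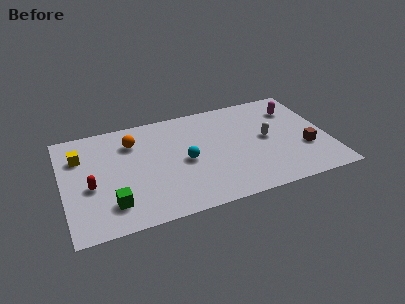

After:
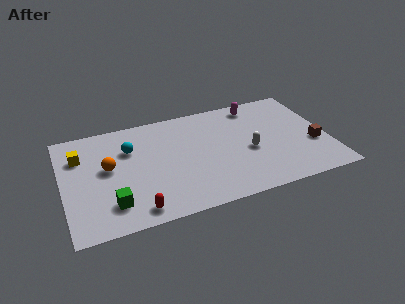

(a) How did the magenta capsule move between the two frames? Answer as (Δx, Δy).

(-2.0, 0.9)

The magenta capsule was at about (12.5, 6.1) and moved to about (10.5, 7.0).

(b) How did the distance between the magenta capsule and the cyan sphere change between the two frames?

+0.5

They were about 6.5 units apart before and 7.0 after — 0.5 units further apart.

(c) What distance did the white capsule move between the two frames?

1.2

The white capsule moved from about (10.8, 4.2) to (9.8, 3.5), a distance of √(1.0² + 0.7²) ≈ 1.2.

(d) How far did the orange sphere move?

2.1

From (3.8, 6.1) to (2.4, 4.5), the orange sphere covered √(1.4² + 1.6²) ≈ 2.1 units.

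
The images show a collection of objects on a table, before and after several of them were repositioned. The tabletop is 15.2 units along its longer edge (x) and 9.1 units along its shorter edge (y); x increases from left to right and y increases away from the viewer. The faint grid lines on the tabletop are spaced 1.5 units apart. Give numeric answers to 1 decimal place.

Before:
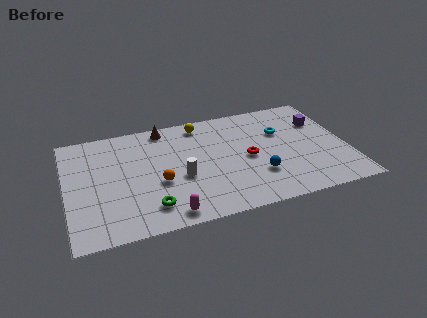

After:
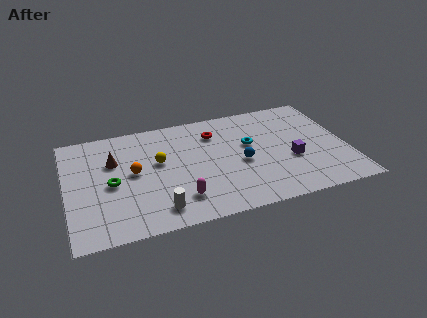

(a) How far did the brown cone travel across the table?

3.6

The brown cone moved from about (5.5, 8.1) to (2.6, 6.0), a distance of √(2.9² + 2.1²) ≈ 3.6.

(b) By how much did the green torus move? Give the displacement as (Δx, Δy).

(-1.9, 2.4)

From the two frames, the green torus sits at roughly (4.3, 1.8) before and (2.4, 4.2) after.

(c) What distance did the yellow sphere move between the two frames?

3.6

From (7.5, 7.9) to (5.0, 5.3), the yellow sphere covered √(2.5² + 2.6²) ≈ 3.6 units.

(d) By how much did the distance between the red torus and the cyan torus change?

-0.3

Before: roughly 2.6 units apart; after: 2.3. That's 0.3 units closer together.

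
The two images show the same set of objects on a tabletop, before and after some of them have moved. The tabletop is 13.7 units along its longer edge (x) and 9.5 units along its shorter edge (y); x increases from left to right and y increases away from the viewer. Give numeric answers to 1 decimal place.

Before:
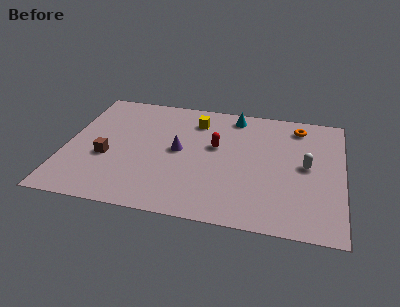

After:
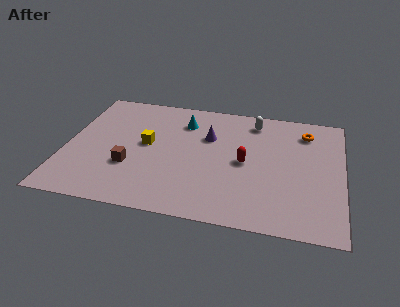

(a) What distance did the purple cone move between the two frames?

2.0

The purple cone was near (5.6, 4.9) before and (7.0, 6.3) after, so it travelled √(1.4² + 1.4²) ≈ 2.0 units.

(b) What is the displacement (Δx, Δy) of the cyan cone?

(-2.5, -1.0)

The cyan cone started near (8.2, 8.3) and ended near (5.7, 7.3).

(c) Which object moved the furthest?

the white capsule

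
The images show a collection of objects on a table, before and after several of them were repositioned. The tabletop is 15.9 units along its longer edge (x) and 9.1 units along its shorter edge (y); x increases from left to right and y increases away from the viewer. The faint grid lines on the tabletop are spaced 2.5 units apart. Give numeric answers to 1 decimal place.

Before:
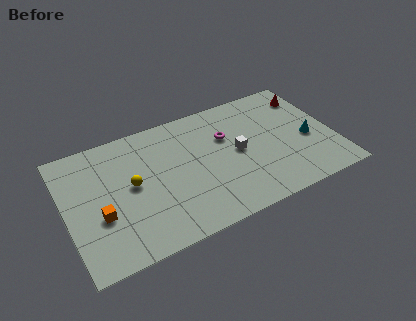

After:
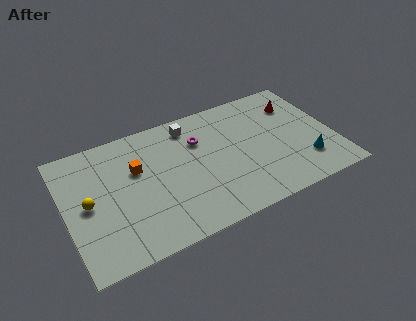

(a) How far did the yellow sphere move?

2.6

From (3.9, 4.8) to (1.3, 4.5), the yellow sphere covered √(2.6² + 0.3²) ≈ 2.6 units.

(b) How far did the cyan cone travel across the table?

1.6

The cyan cone moved from about (14.4, 3.9) to (14.0, 2.3), a distance of √(0.4² + 1.6²) ≈ 1.6.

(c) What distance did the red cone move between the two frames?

0.9

The red cone was near (14.9, 7.2) before and (14.1, 6.8) after, so it travelled √(0.8² + 0.4²) ≈ 0.9 units.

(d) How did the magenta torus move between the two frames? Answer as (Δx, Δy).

(-1.6, 0.4)

The magenta torus started near (9.7, 6.0) and ended near (8.1, 6.4).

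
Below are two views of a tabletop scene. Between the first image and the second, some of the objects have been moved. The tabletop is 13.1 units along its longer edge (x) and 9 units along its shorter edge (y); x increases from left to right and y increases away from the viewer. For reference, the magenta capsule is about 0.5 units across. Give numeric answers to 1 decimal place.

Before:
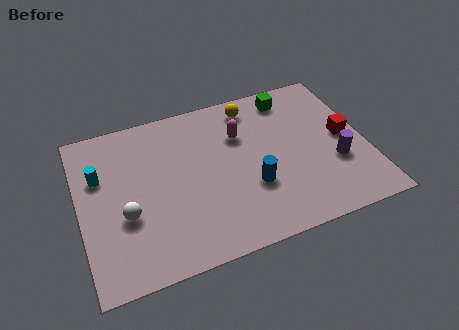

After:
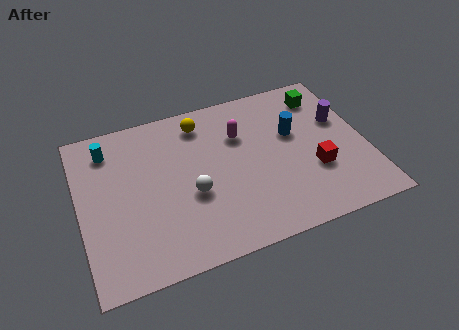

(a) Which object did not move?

the magenta capsule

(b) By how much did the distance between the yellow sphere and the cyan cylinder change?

-3.1

They were about 7.4 units apart before and 4.3 after — 3.1 units closer together.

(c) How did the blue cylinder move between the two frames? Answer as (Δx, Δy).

(2.2, 2.4)

The blue cylinder was at about (7.7, 3.1) and moved to about (9.9, 5.5).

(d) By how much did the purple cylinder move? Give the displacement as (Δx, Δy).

(0.5, 2.4)

From the two frames, the purple cylinder sits at roughly (11.6, 3.2) before and (12.1, 5.6) after.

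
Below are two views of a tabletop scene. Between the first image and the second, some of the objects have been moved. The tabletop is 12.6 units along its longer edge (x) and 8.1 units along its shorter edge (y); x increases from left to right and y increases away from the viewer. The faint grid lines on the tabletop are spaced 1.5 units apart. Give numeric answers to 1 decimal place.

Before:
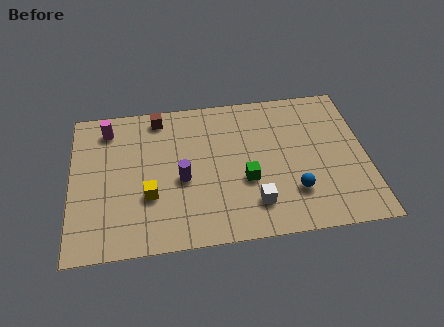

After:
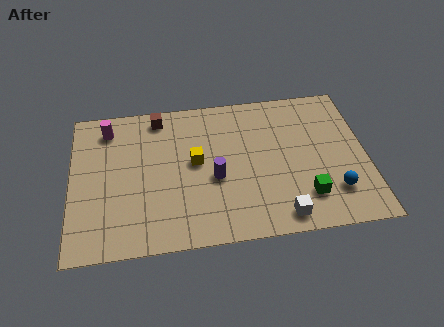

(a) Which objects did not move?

the magenta cylinder and the brown cube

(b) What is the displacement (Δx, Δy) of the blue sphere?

(1.7, -0.2)

The blue sphere started near (9.4, 2.2) and ended near (11.1, 2.0).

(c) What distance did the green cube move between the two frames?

2.8

The green cube moved from about (7.4, 3.1) to (9.9, 1.9), a distance of √(2.5² + 1.2²) ≈ 2.8.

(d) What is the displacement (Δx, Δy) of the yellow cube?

(2.0, 1.6)

The yellow cube was at about (3.3, 2.8) and moved to about (5.3, 4.4).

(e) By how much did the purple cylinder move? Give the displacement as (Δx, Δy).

(1.4, -0.1)

The purple cylinder started near (4.7, 3.5) and ended near (6.1, 3.4).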